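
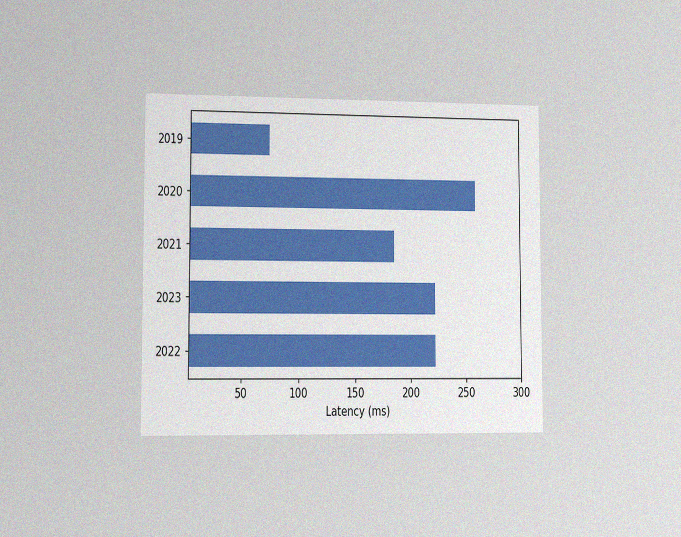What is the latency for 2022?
The chart is viewed slightly from the left, with some photo noise. Reading along the chart's x-axis, the 2022 bar reaches 222ms.

222ms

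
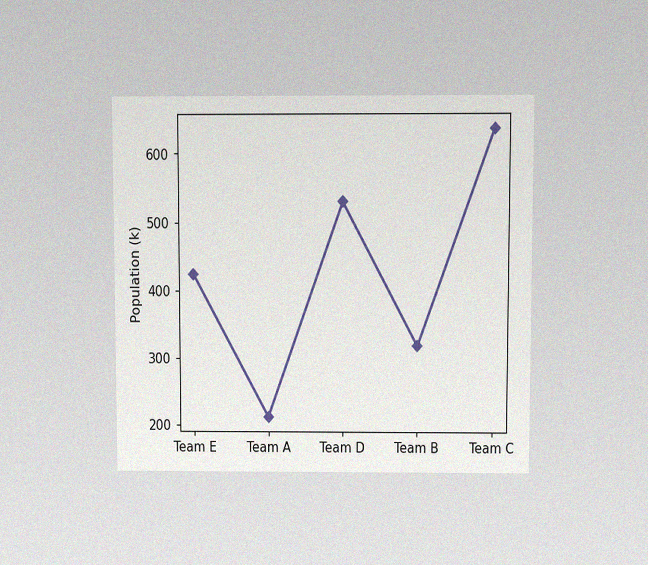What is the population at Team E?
The chart is viewed at a slight angle, with some photo noise. At Team E, the line is at 424k.

424k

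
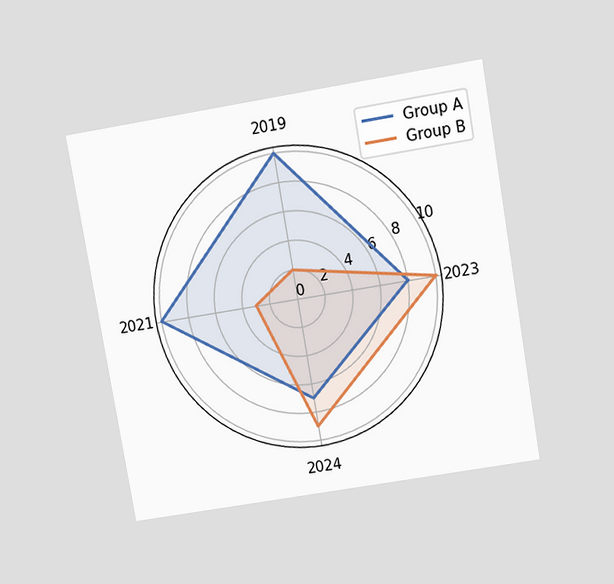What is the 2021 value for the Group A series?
The chart is tilted about 10° counter-clockwise and viewed slightly from above. On the 2021 axis, Group A reaches 10.

10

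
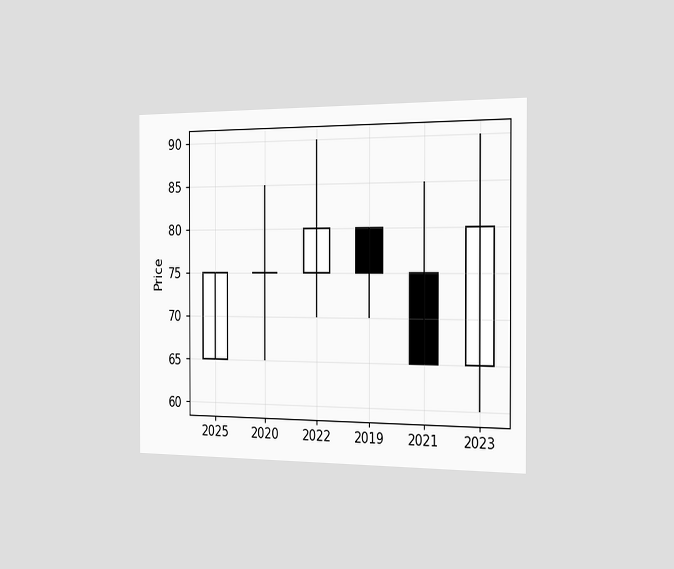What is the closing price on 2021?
The chart is viewed slightly from the right. The 2021 candle closes at 65.

65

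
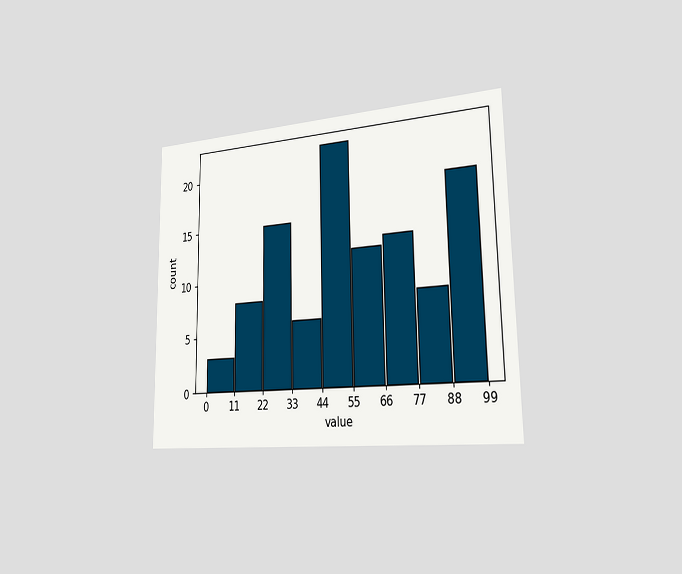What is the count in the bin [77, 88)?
The chart is viewed slightly from the right. The [77, 88) bin has height 8.

8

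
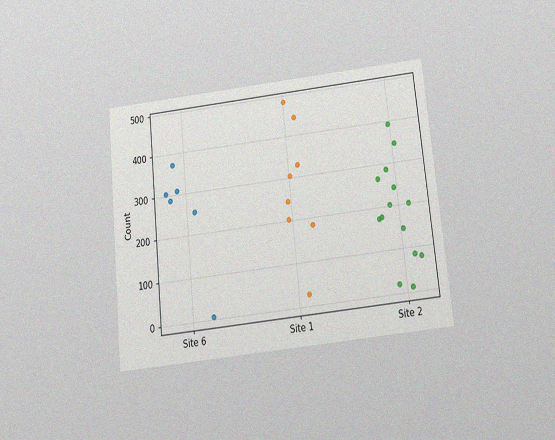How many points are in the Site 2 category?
The chart is tilted about 6° counter-clockwise and viewed slightly from below, with some photo noise. Counting the markers in the Site 2 column gives 14.

14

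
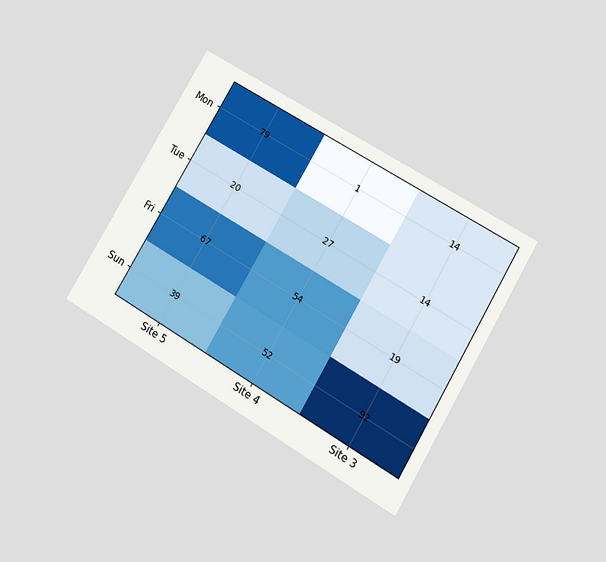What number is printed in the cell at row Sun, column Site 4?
The chart is tilted about 30° clockwise and viewed at a slight angle. The (Sun, Site 4) cell reads 52.

52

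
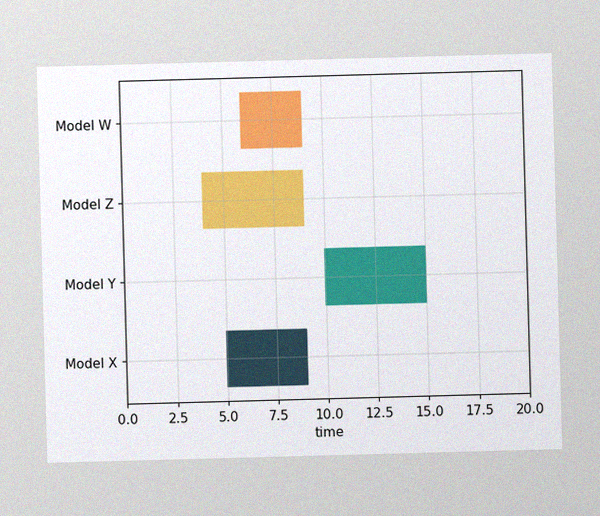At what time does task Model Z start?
The image has some photo noise and uneven lighting. The Model Z bar begins at t=4.

4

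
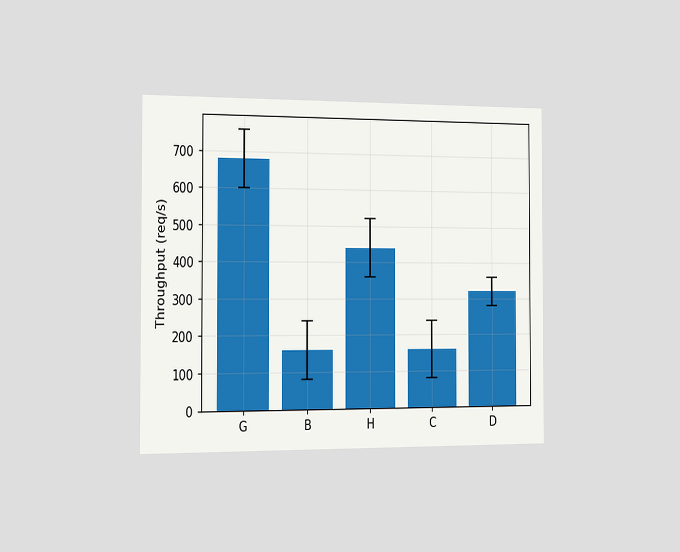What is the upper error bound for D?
The chart is viewed slightly from the left. The D bar's upper whisker reaches 360req/s.

360req/s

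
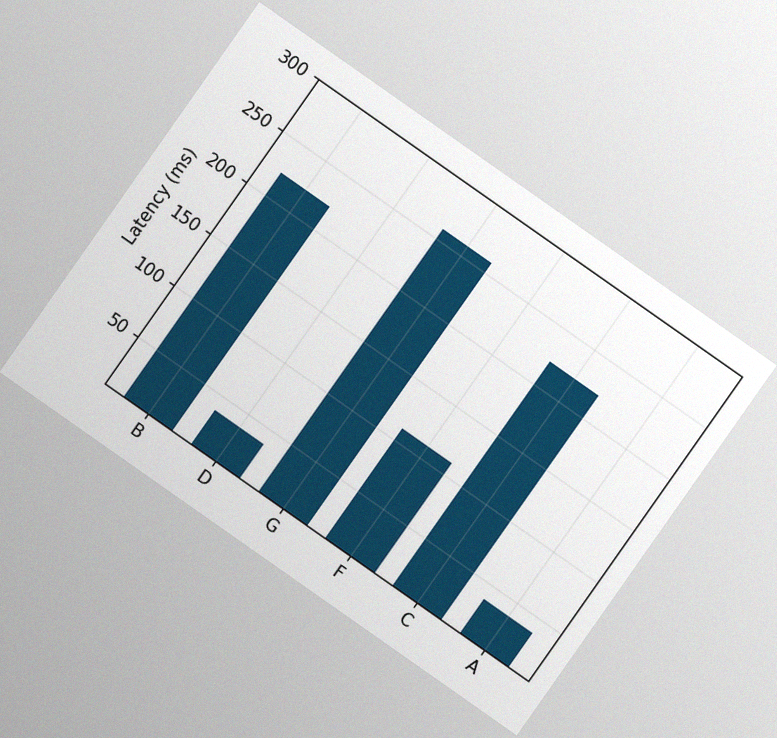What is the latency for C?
The chart is tilted about 35° clockwise, with some photo noise. Reading along the chart's y-axis, the C bar reaches 222ms.

222ms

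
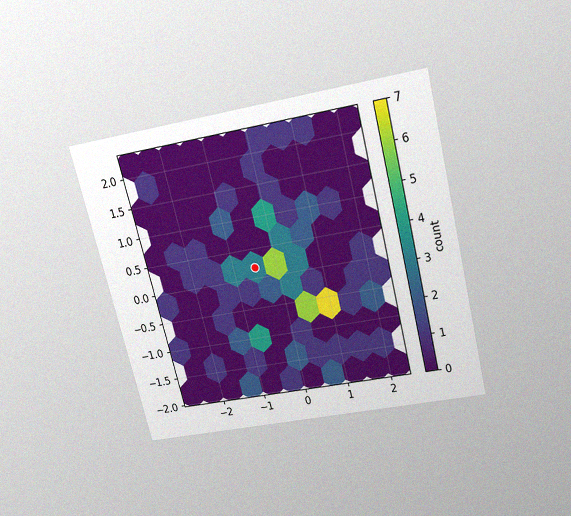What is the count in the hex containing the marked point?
The chart is tilted about 14° counter-clockwise and viewed slightly from above, with some photo noise. The marked hex reads 3 on the colorbar.

3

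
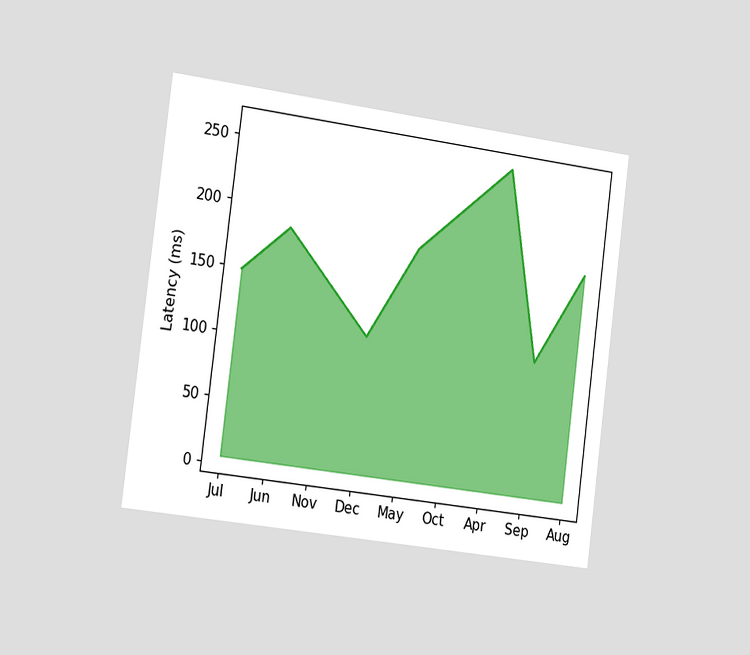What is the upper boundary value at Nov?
148ms

The chart is tilted about 7° clockwise and viewed slightly from the left. At Nov the upper boundary is at 148ms.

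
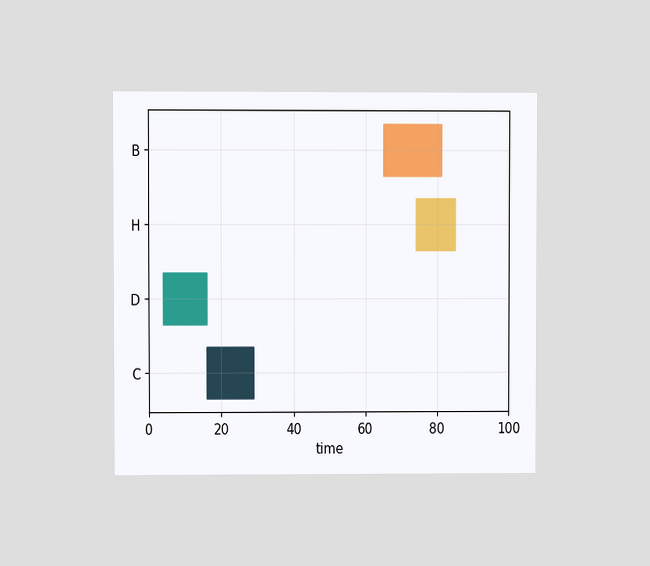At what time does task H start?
The chart is viewed at a slight angle. The H bar begins at t=74.

74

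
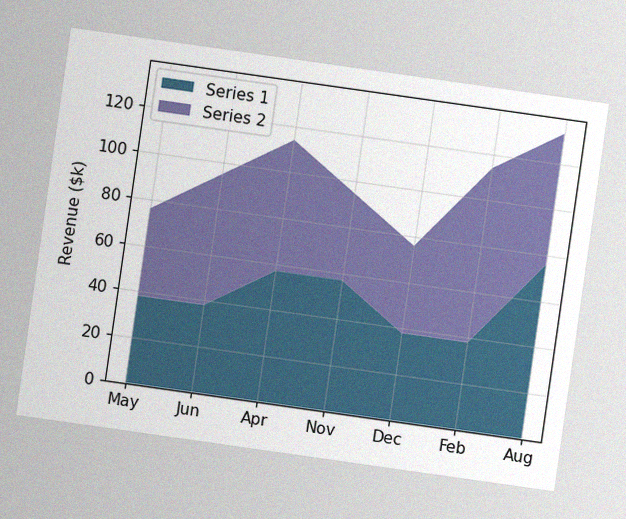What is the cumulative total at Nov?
$95k

The chart is tilted about 8° clockwise, with some photo noise. The stacked total at Nov reaches $95k.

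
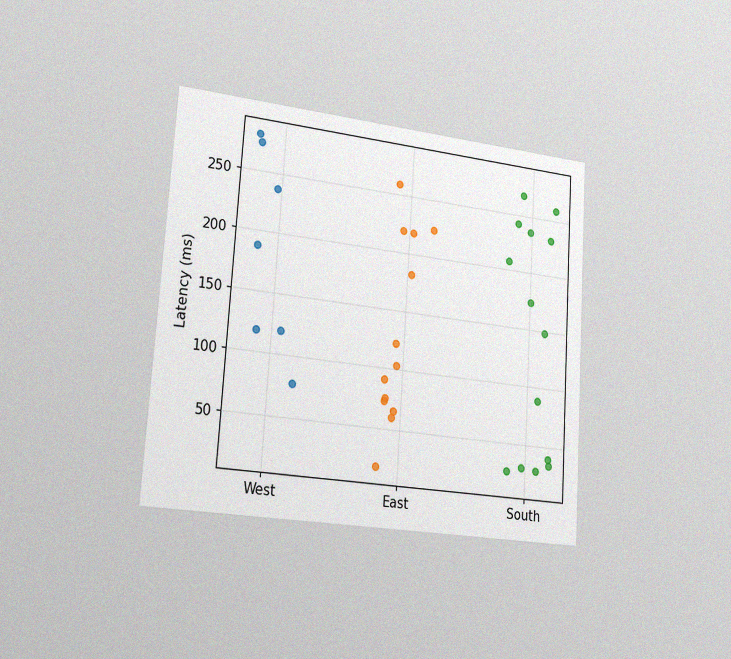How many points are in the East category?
The chart is tilted about 4° clockwise and viewed slightly from the left, with some photo noise. Counting the markers in the East column gives 13.

13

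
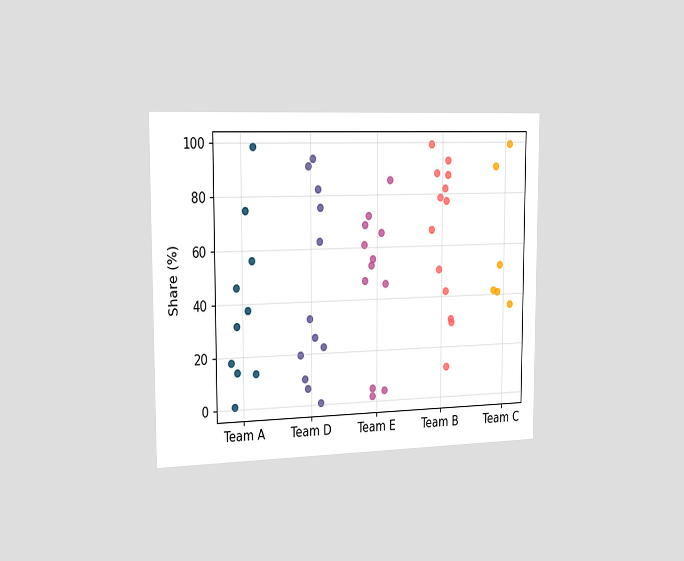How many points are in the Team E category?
The chart is viewed slightly from the left. Counting the markers in the Team E column gives 12.

12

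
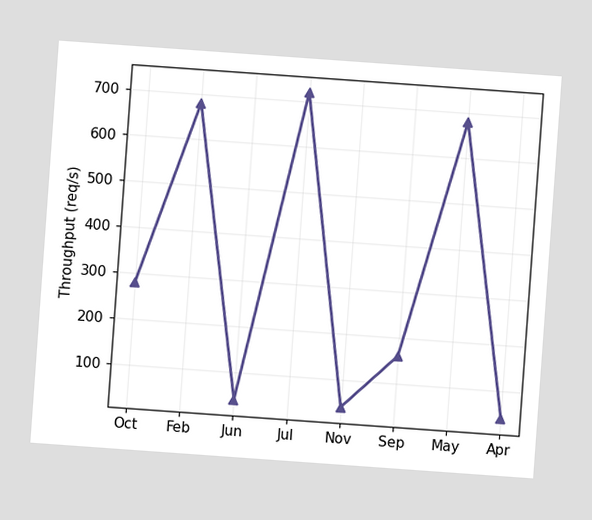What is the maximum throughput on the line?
720req/s

The chart is tilted about 4° clockwise. The highest point is at Jul, and reading across to the y-axis gives 720req/s.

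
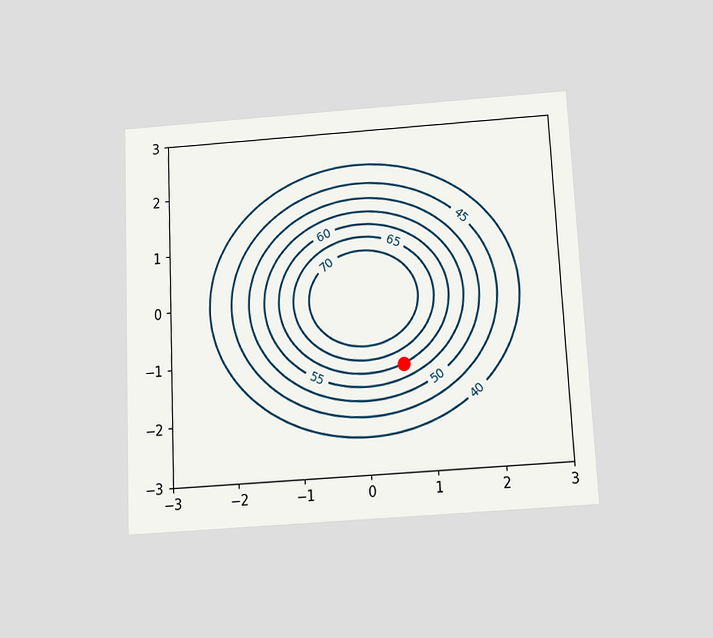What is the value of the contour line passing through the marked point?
60

The chart is tilted about 3° counter-clockwise and viewed slightly from below. The marked point sits on the contour labelled 60.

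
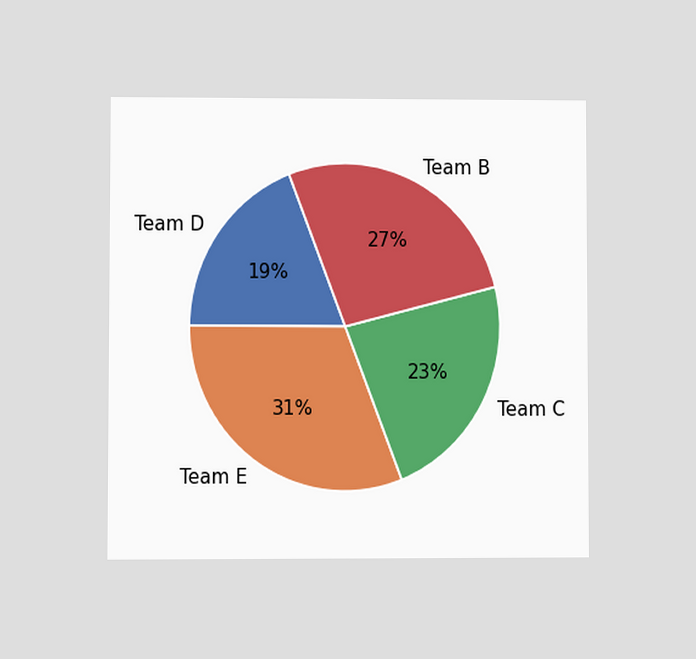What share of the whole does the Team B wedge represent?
The chart is viewed at a slight angle. The Team B slice takes up 27% of the pie.

27%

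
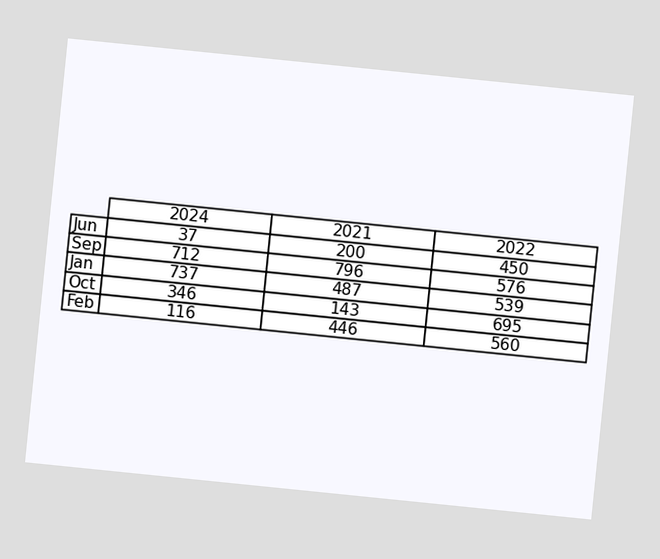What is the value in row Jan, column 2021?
The chart is tilted about 6° clockwise. The (Jan, 2021) cell reads 487.

487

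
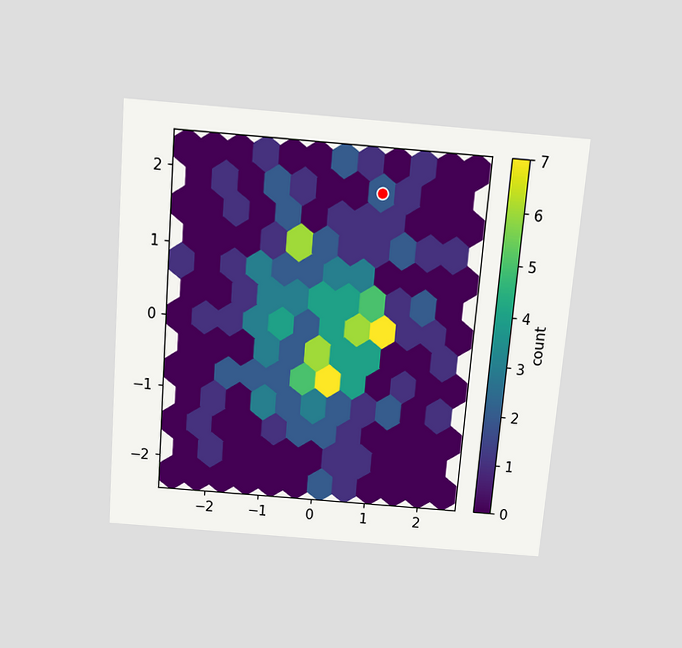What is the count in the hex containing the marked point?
The chart is tilted about 5° clockwise and viewed slightly from above. The marked hex reads 2 on the colorbar.

2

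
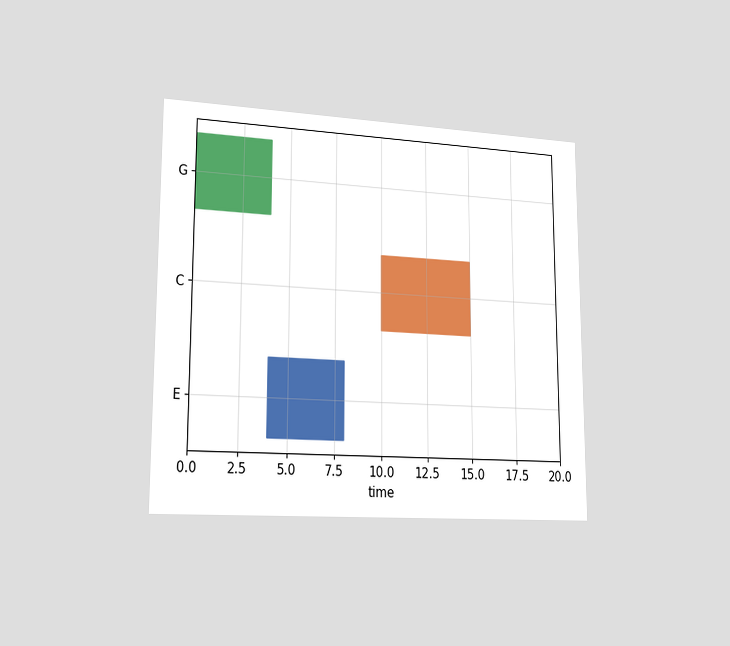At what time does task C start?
10

The chart is viewed slightly from the left. The C bar begins at t=10.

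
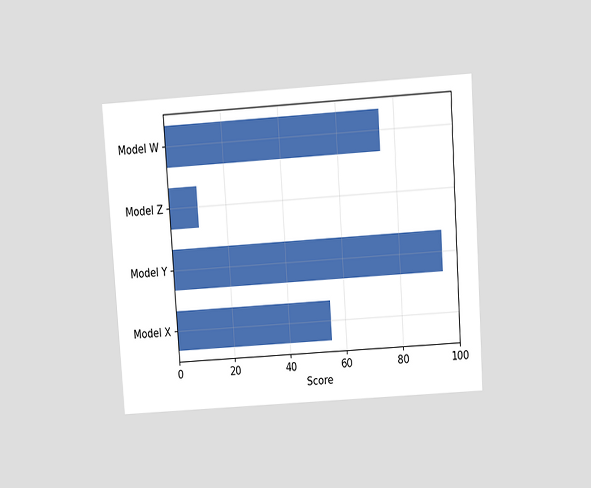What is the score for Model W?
The chart is tilted about 4° counter-clockwise and viewed slightly from above. Reading along the chart's x-axis, the Model W bar reaches 75.

75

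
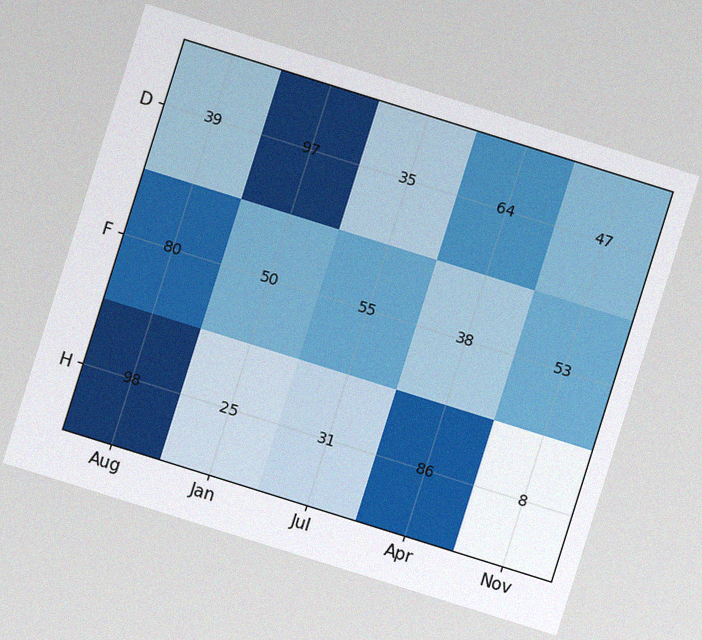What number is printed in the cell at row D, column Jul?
The chart is tilted about 17° clockwise, with some photo noise. The (D, Jul) cell reads 35.

35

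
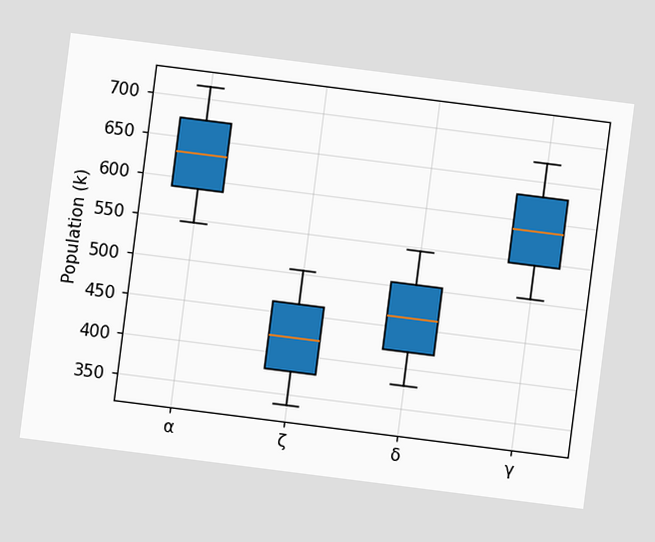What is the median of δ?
462k

The chart is tilted about 7° clockwise. The median line in the δ box sits at 462k.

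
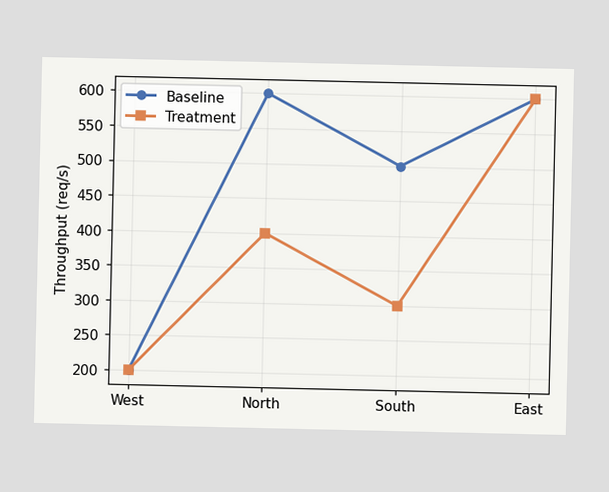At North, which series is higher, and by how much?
At North, Baseline sits above the other line by 200req/s.

Baseline, by 200req/s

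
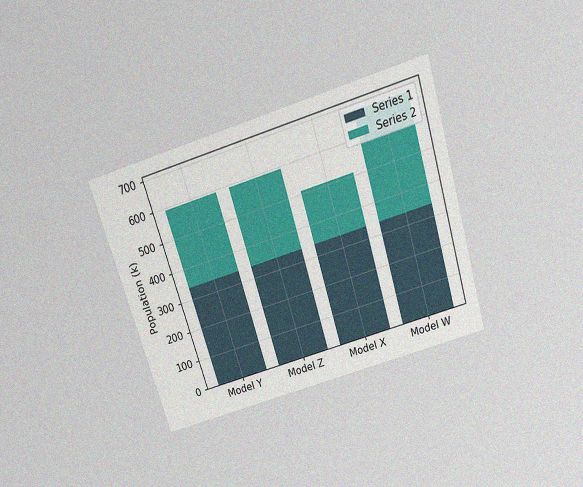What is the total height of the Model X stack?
510k

The chart is tilted about 17° counter-clockwise and viewed slightly from above, with some photo noise. The Model X stack's top reaches 510k on the y-axis.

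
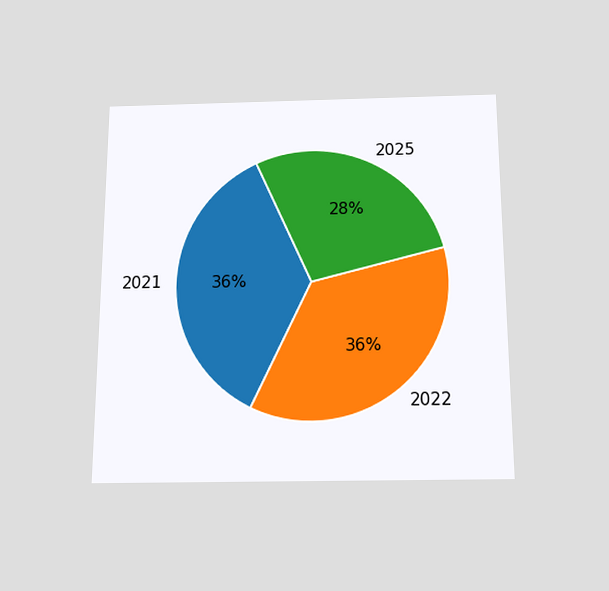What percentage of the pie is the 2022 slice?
36%

The chart is viewed slightly from below. The 2022 slice takes up 36% of the pie.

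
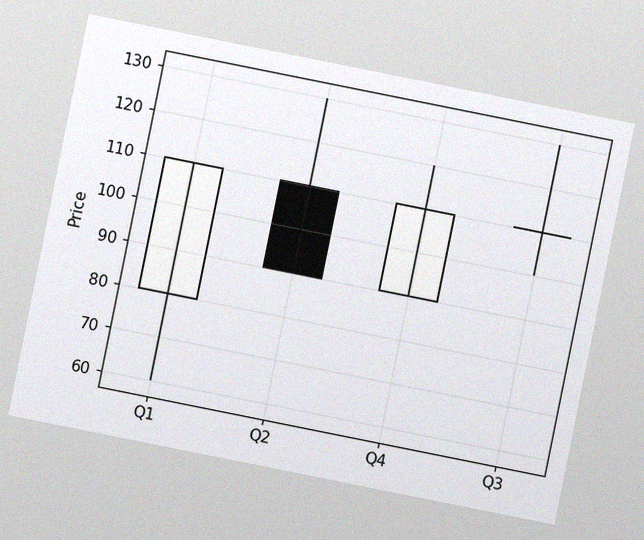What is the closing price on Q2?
The chart is tilted about 11° clockwise, with some photo noise. The Q2 candle closes at 90.

90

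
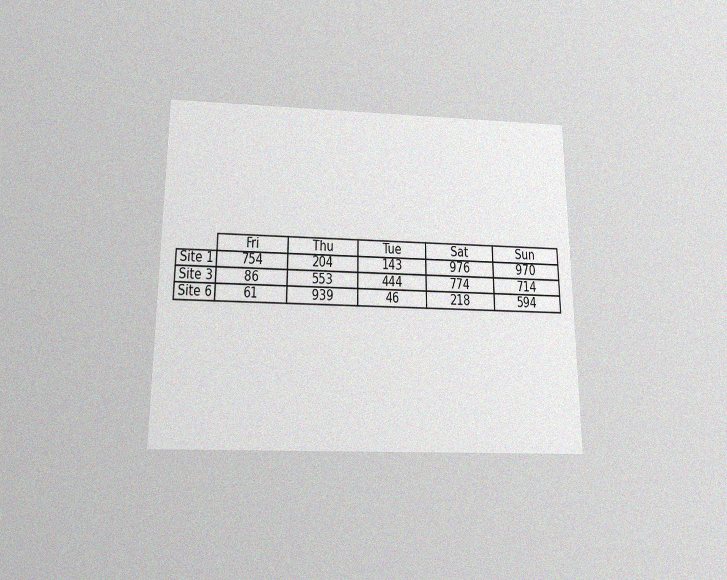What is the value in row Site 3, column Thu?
The chart is viewed slightly from below, with some photo noise. The (Site 3, Thu) cell reads 553.

553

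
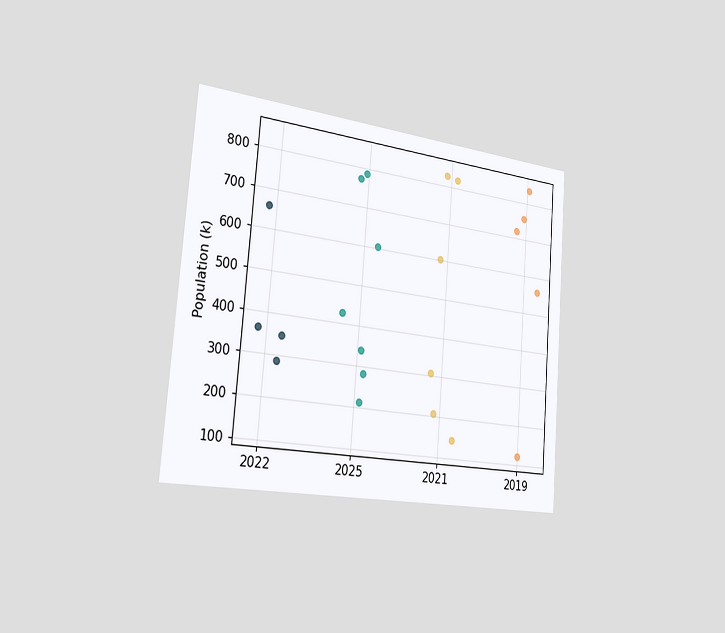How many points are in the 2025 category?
7

The chart is tilted about 5° clockwise and viewed slightly from the left. Counting the markers in the 2025 column gives 7.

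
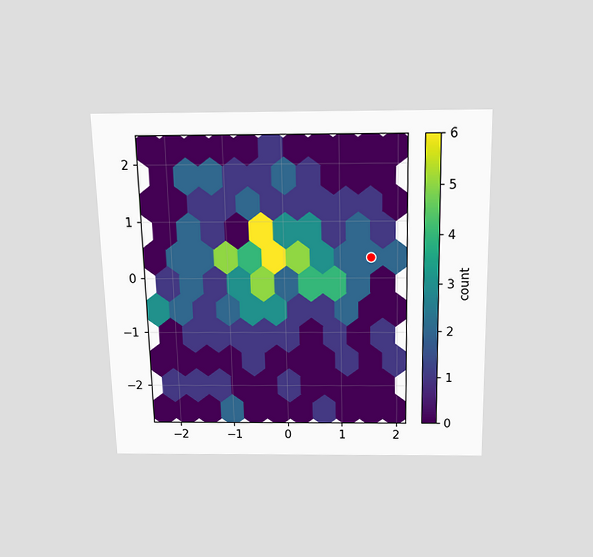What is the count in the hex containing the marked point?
The chart is viewed slightly from above. The marked hex reads 2 on the colorbar.

2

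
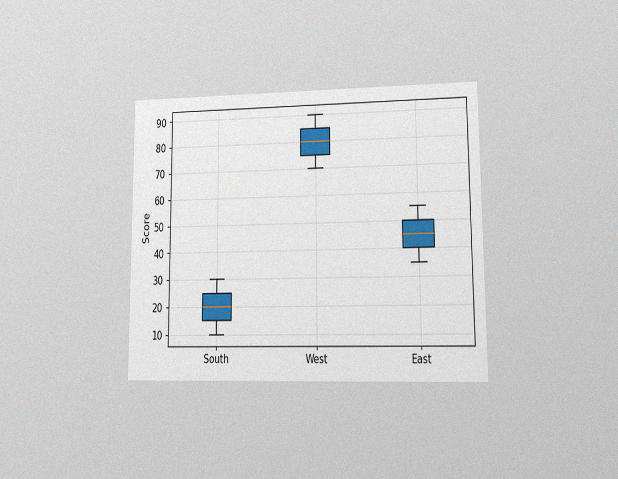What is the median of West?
80

The chart is viewed at a slight angle, with some photo noise. The median line in the West box sits at 80.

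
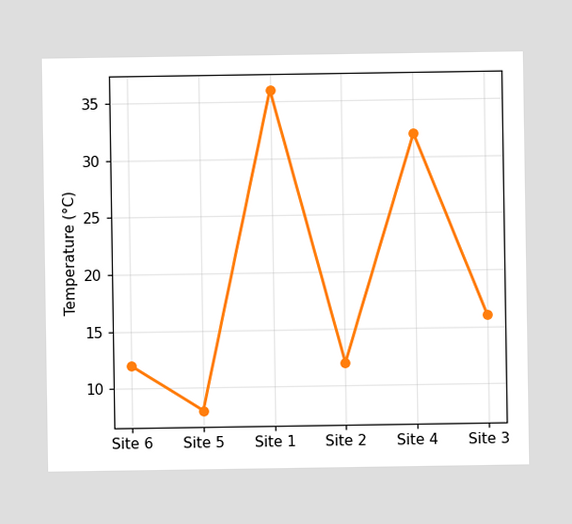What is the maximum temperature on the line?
36°C

The highest point is at Site 1, and reading across to the y-axis gives 36°C.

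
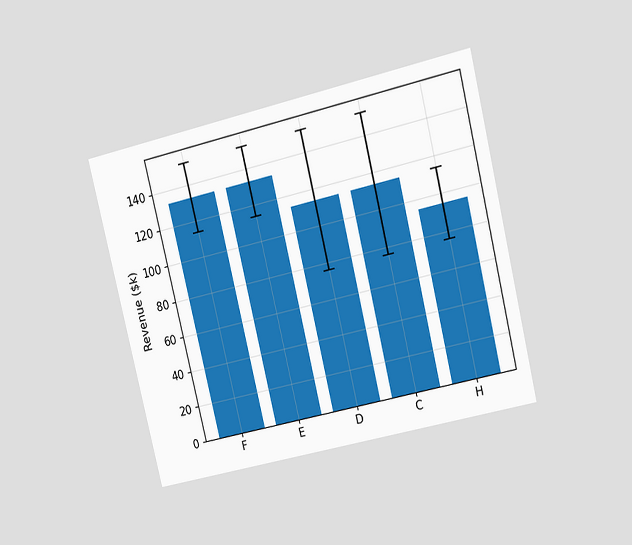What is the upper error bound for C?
$152k

The chart is tilted about 14° counter-clockwise and viewed at a slight angle. The C bar's upper whisker reaches $152k.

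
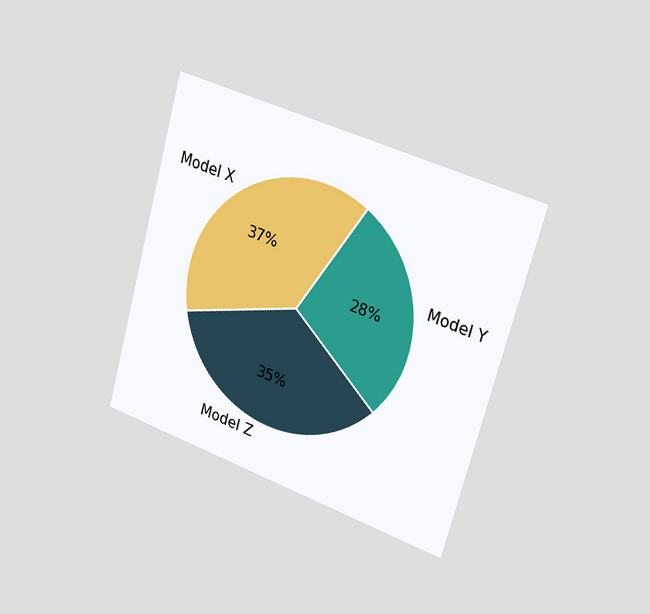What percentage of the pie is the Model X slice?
The chart is tilted about 16° clockwise and viewed slightly from the right. The Model X slice takes up 37% of the pie.

37%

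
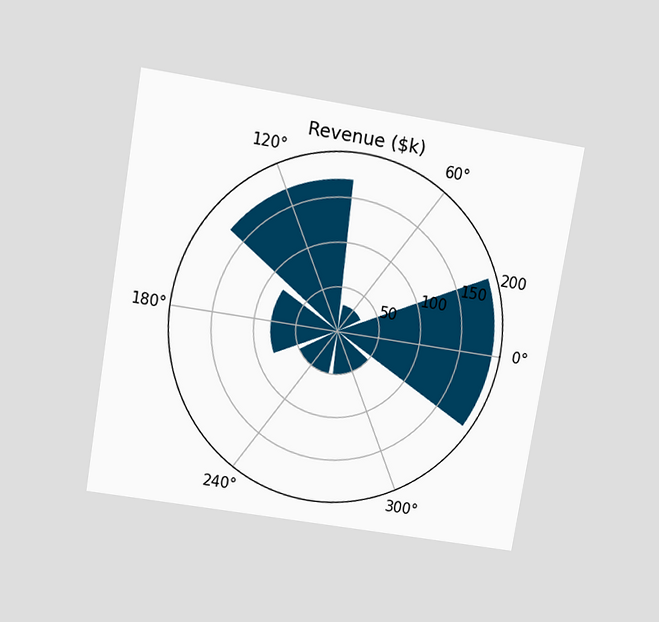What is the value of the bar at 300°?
$50k

The chart is tilted about 9° clockwise and viewed slightly from above. The bar at 300° reaches $50k on the radial axis.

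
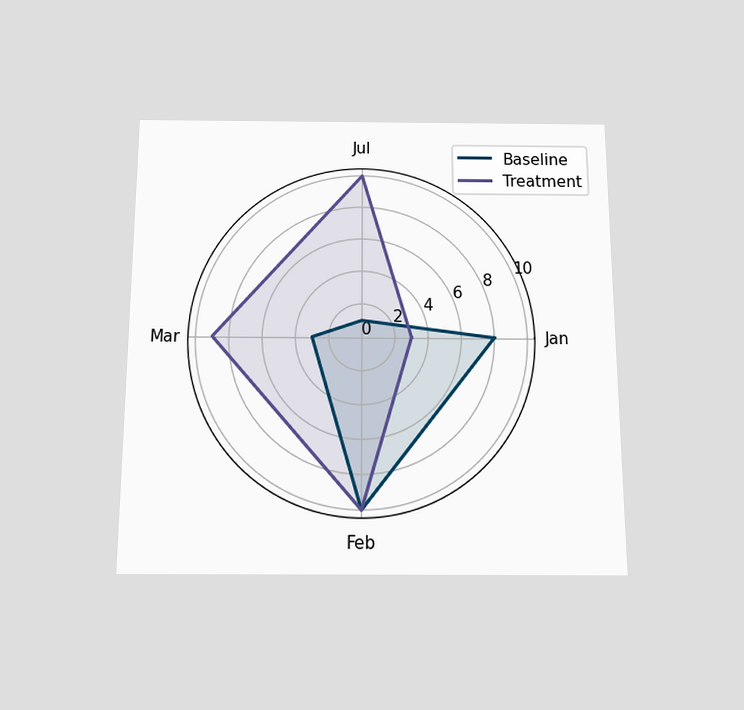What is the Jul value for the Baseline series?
1

The chart is viewed slightly from below. On the Jul axis, Baseline reaches 1.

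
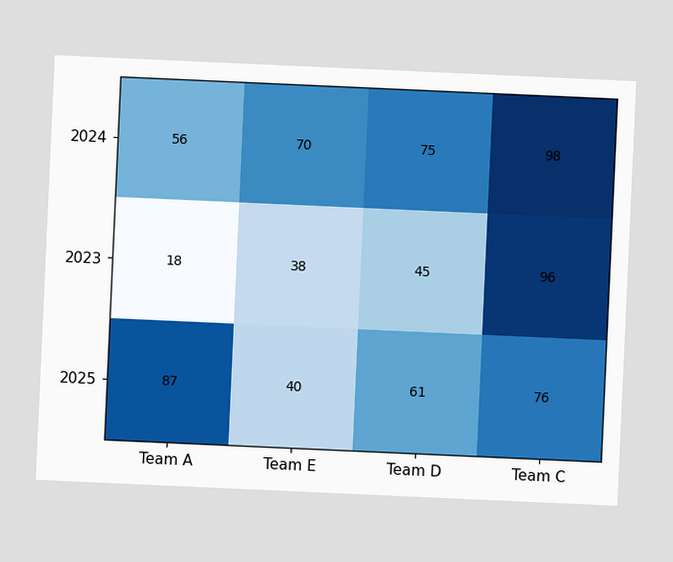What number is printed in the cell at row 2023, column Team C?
The chart is tilted about 3° clockwise. The (2023, Team C) cell reads 96.

96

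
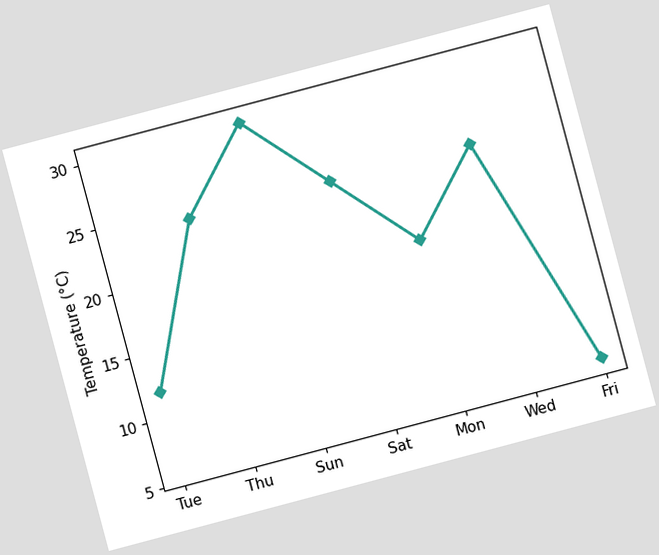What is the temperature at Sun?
30°C

The chart is tilted about 15° counter-clockwise. At Sun, the line is at 30°C.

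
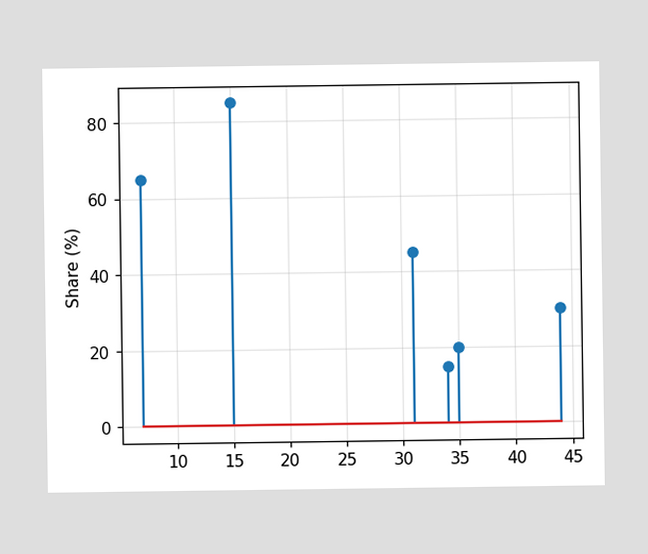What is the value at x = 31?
45%

The stem at x=31 reaches 45%.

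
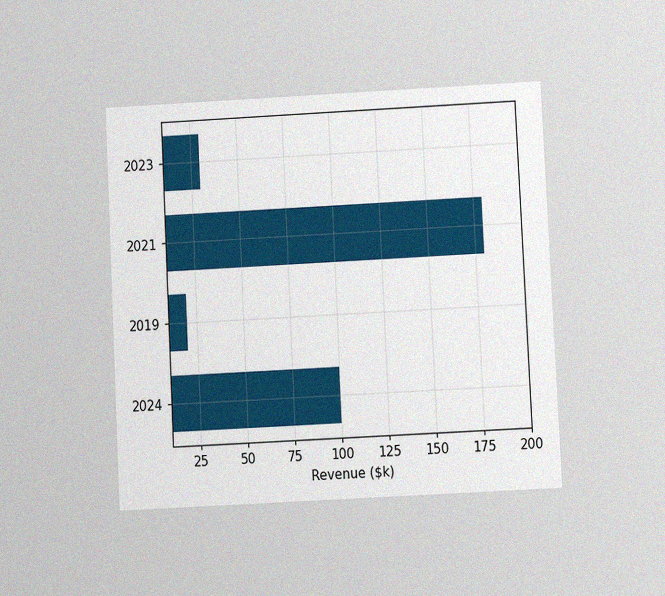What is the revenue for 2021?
$180k

The chart is tilted about 3° counter-clockwise and viewed at a slight angle, with some photo noise. Reading along the chart's x-axis, the 2021 bar reaches $180k.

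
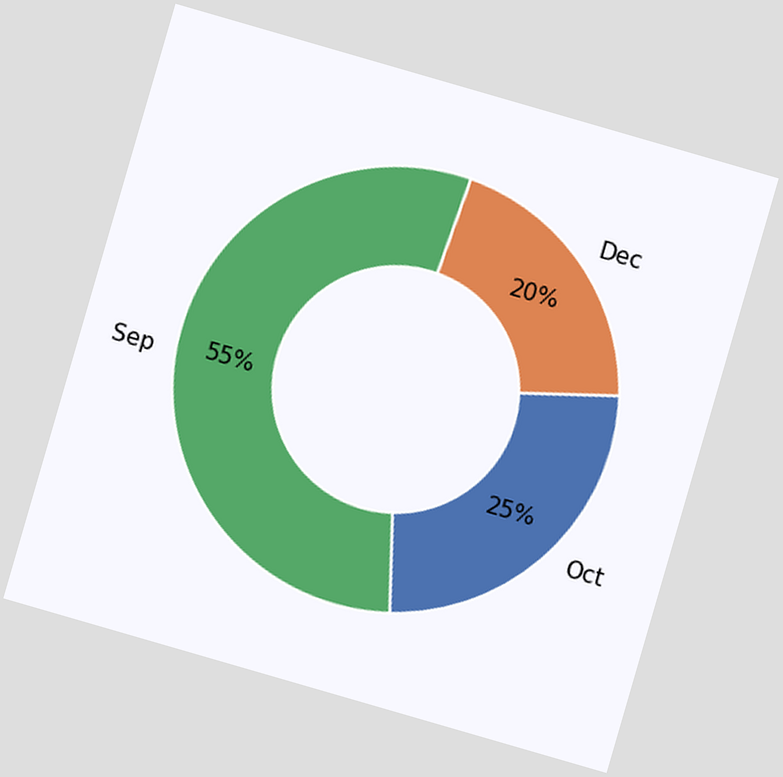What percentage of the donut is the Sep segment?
The chart is tilted about 16° clockwise. The Sep segment takes up 55% of the ring.

55%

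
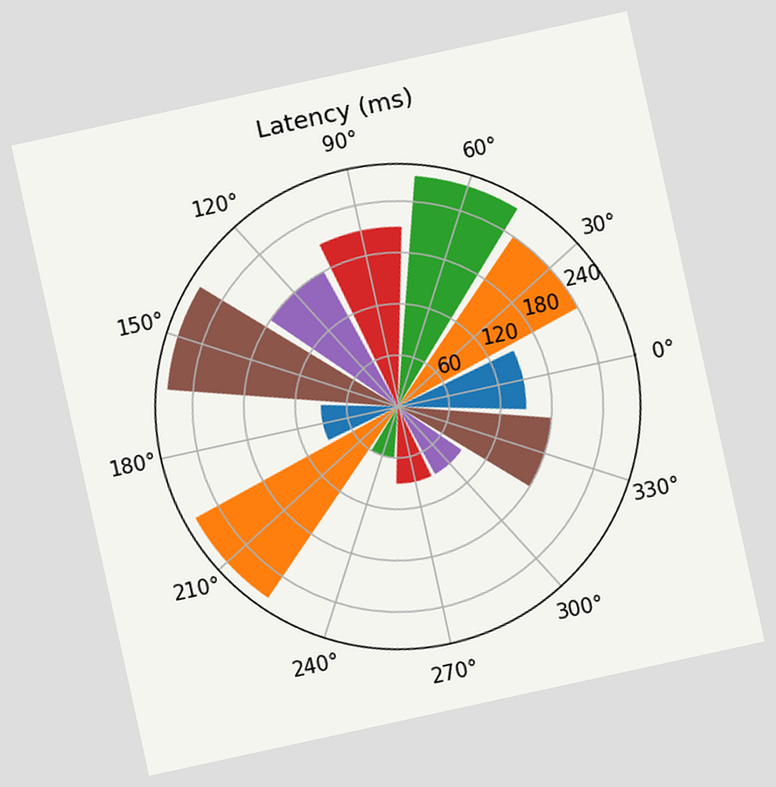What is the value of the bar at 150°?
270ms

The chart is tilted about 12° counter-clockwise. The bar at 150° reaches 270ms on the radial axis.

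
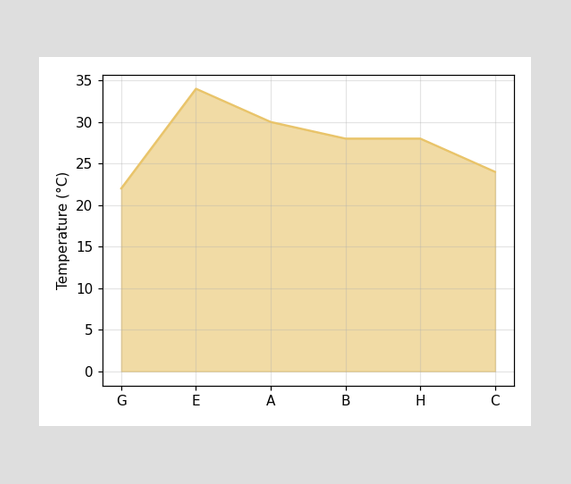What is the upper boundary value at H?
28°C

At H the upper boundary is at 28°C.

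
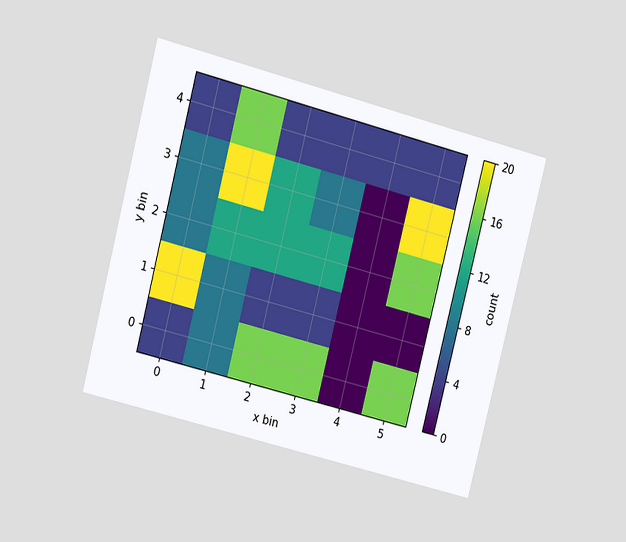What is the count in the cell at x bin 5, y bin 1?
The chart is tilted about 14° clockwise and viewed at a slight angle. Matching the cell (5, 1) against the colorbar gives 0.

0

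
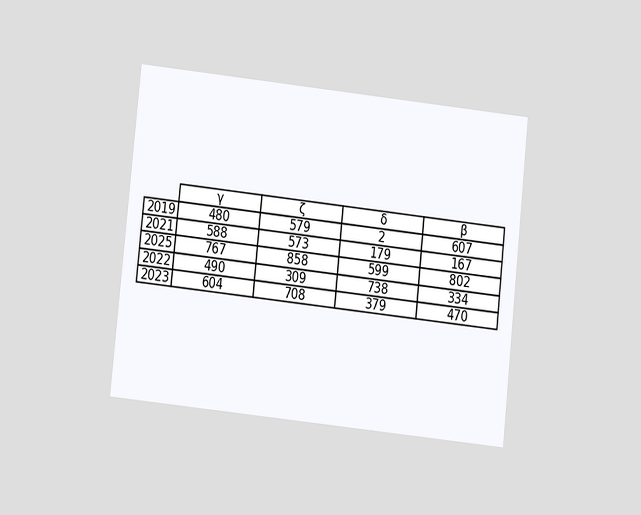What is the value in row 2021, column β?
167

The chart is tilted about 6° clockwise and viewed at a slight angle. The (2021, β) cell reads 167.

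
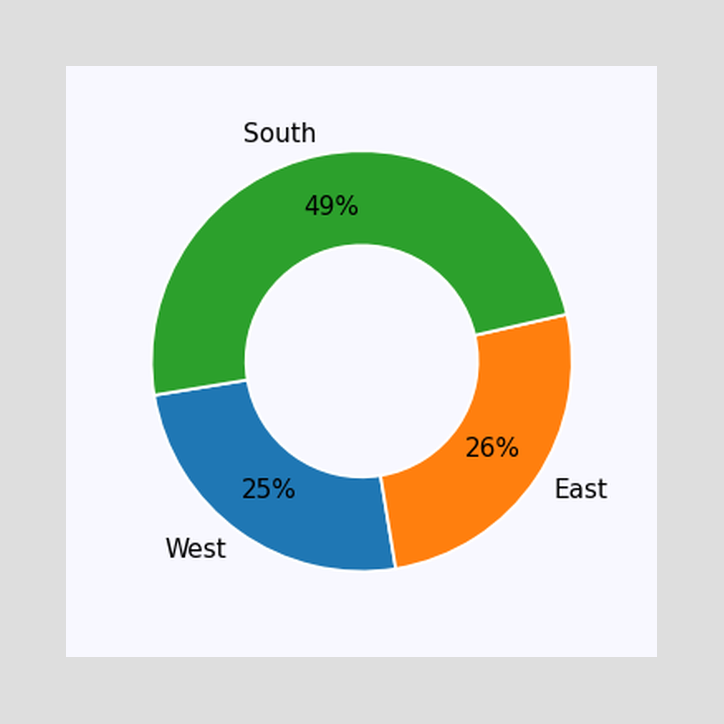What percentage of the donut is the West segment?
25%

The West segment takes up 25% of the ring.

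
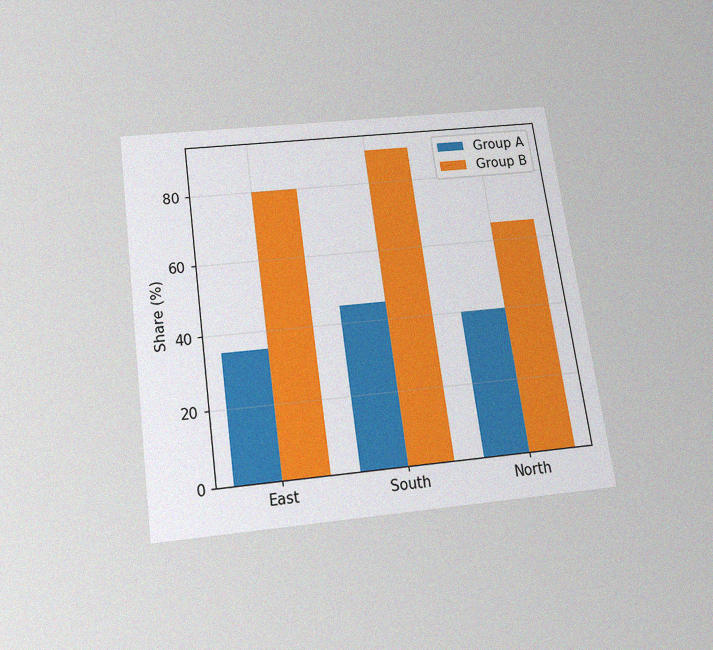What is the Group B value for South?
90%

The chart is tilted about 8° counter-clockwise and viewed slightly from below, with some photo noise. The Group B bar at South reaches 90% on the y-axis.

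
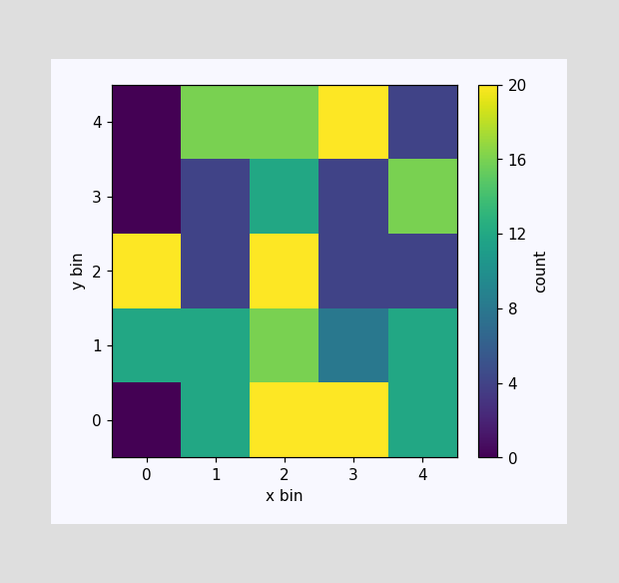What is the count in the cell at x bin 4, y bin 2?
Matching the cell (4, 2) against the colorbar gives 4.

4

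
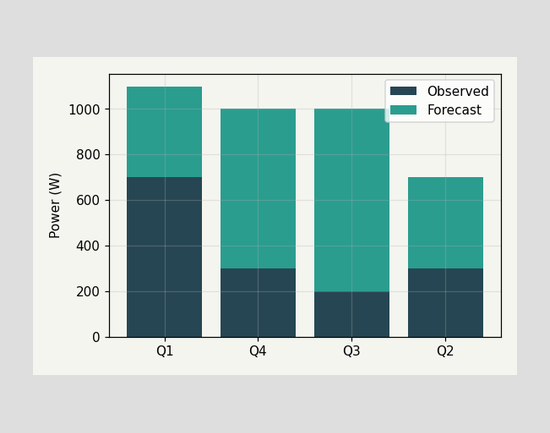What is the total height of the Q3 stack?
1000W

The Q3 stack's top reaches 1000W on the y-axis.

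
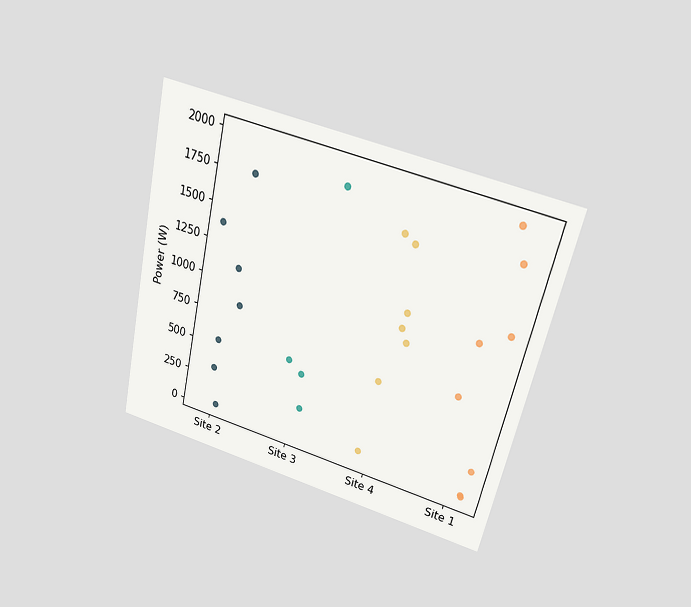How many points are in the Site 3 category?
The chart is tilted about 13° clockwise and viewed at a slight angle. Counting the markers in the Site 3 column gives 4.

4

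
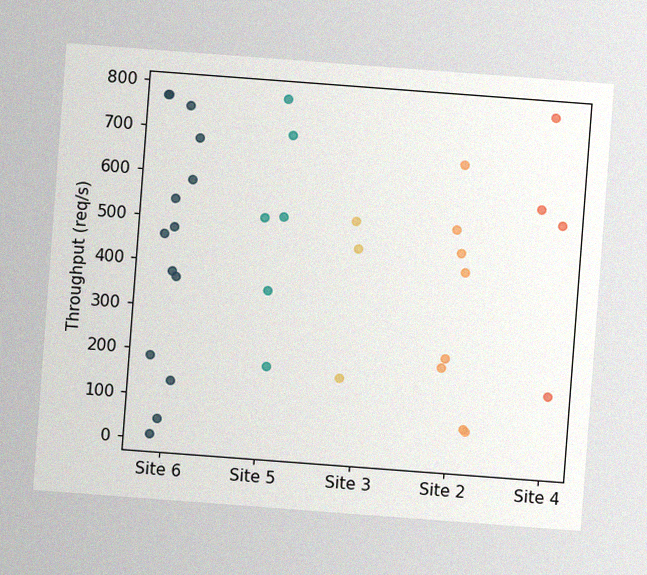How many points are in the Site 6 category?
The chart is tilted about 4° clockwise, with some photo noise. Counting the markers in the Site 6 column gives 14.

14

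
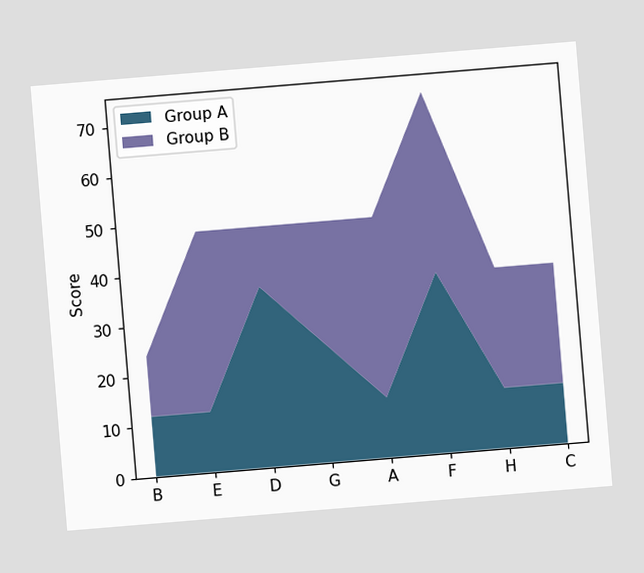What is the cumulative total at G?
The chart is tilted about 5° counter-clockwise. The stacked total at G reaches 48.

48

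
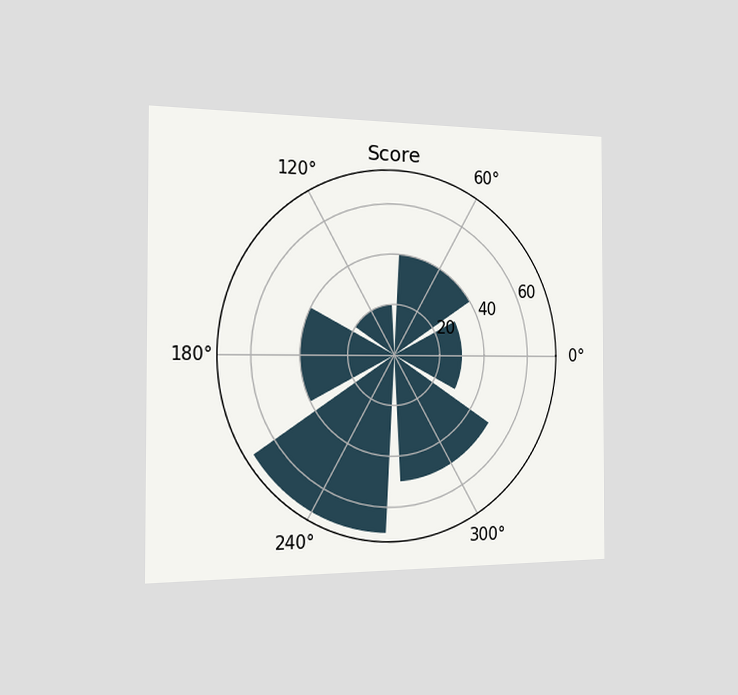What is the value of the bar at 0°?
The chart is viewed slightly from the left. The bar at 0° reaches 30 on the radial axis.

30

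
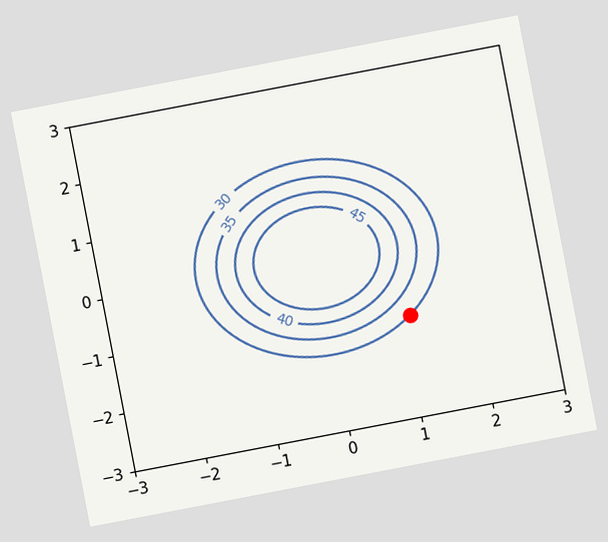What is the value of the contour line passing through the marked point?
The chart is tilted about 11° counter-clockwise. The marked point sits on the contour labelled 30.

30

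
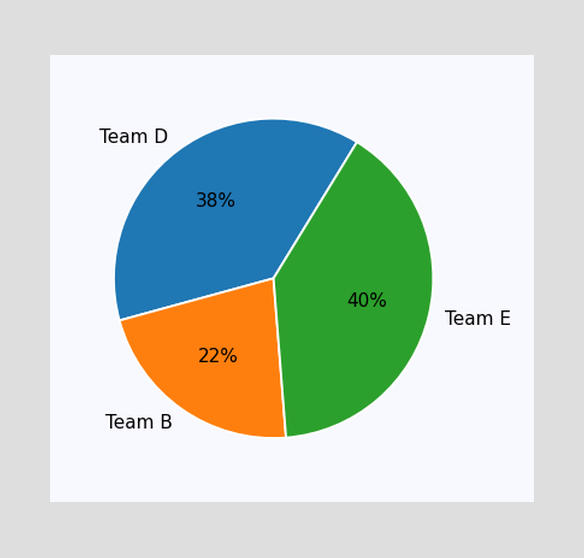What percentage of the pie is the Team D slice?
The Team D slice takes up 38% of the pie.

38%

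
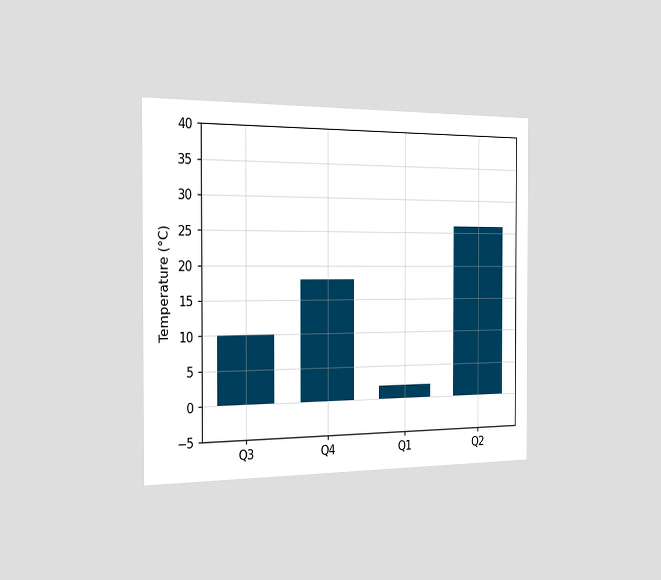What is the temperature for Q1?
2°C

The chart is viewed slightly from the left. Reading along the chart's y-axis, the Q1 bar reaches 2°C.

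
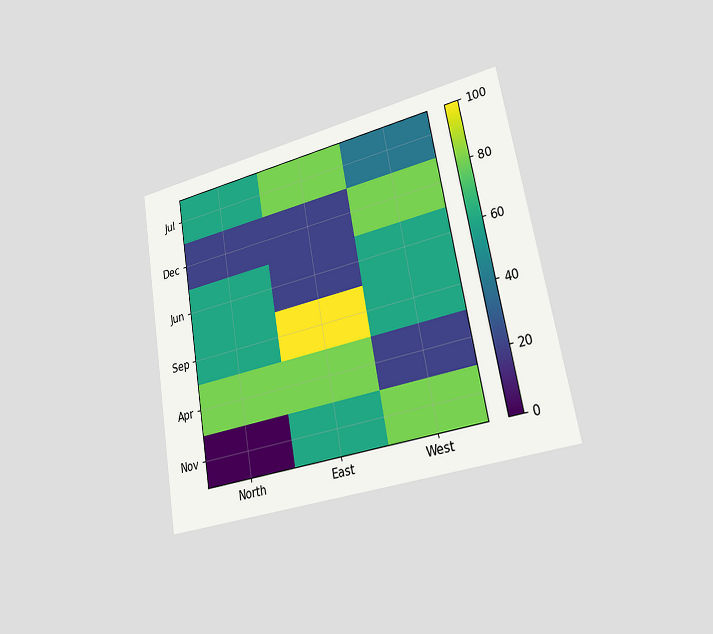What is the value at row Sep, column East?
The chart is tilted about 10° counter-clockwise and viewed slightly from the right. Matching cell (Sep, East) against the colorbar gives 100.

100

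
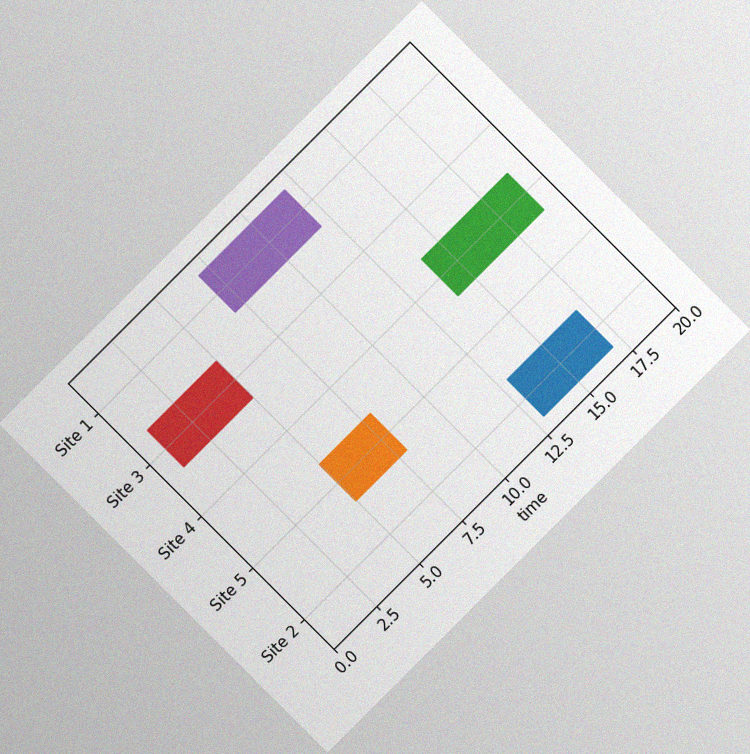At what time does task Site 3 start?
The chart is tilted about 45° counter-clockwise, with some photo noise. The Site 3 bar begins at t=1.

1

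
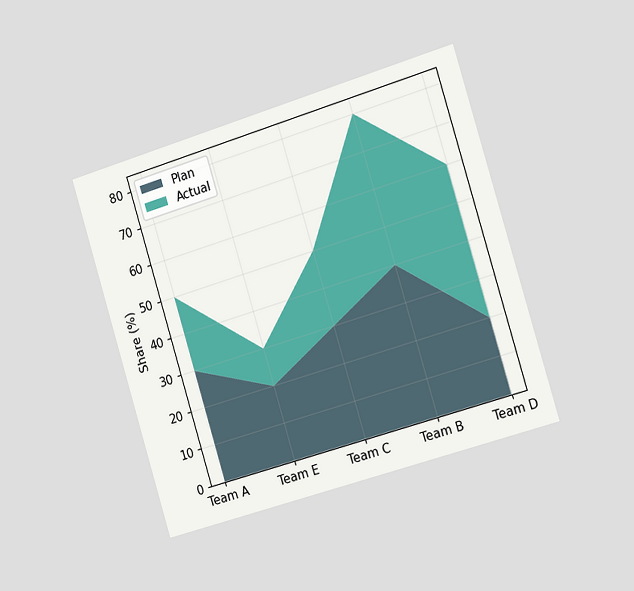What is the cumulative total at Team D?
60%

The chart is tilted about 17° counter-clockwise and viewed slightly from the right. The stacked total at Team D reaches 60%.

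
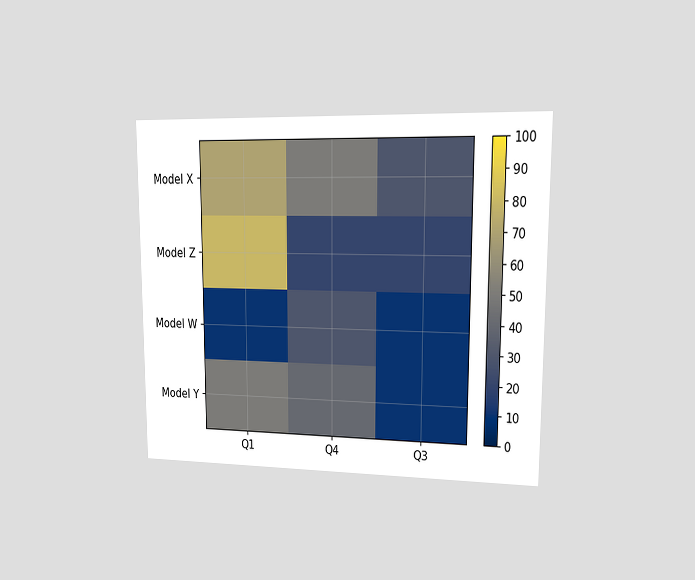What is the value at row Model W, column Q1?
10

The chart is viewed at a slight angle. Matching cell (Model W, Q1) against the colorbar gives 10.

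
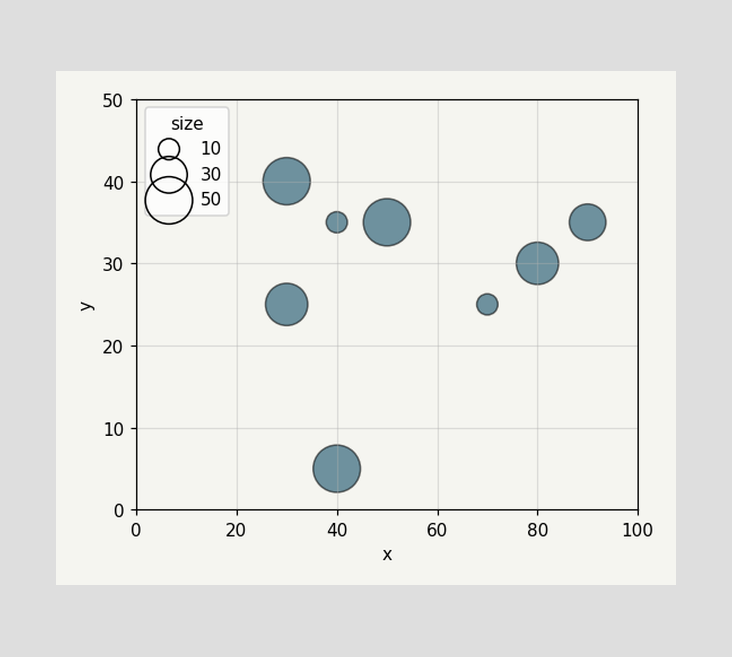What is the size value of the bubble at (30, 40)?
Matching the bubble at (30, 40) against the size legend gives 50.

50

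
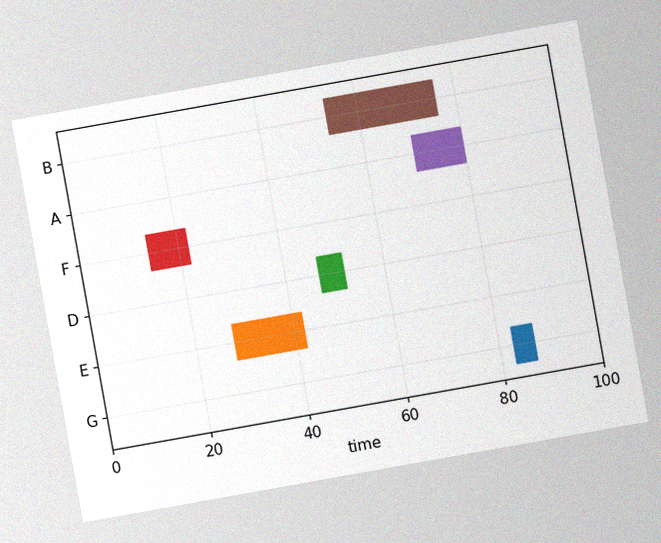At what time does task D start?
47

The chart is tilted about 10° counter-clockwise, with some photo noise. The D bar begins at t=47.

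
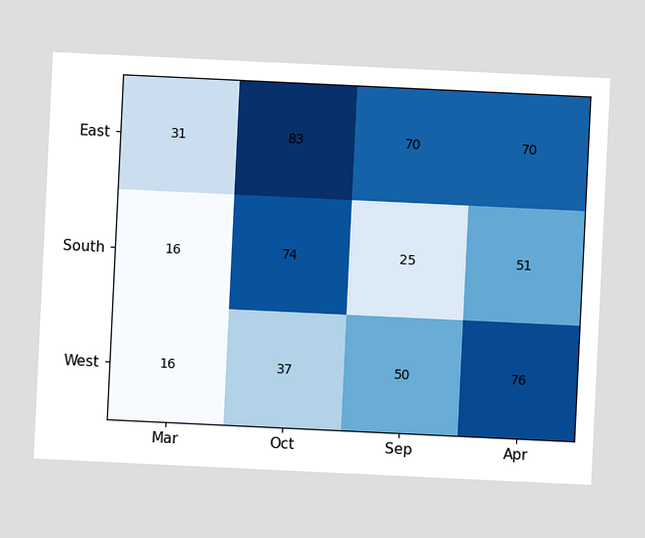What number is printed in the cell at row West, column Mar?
16

The chart is tilted about 3° clockwise. The (West, Mar) cell reads 16.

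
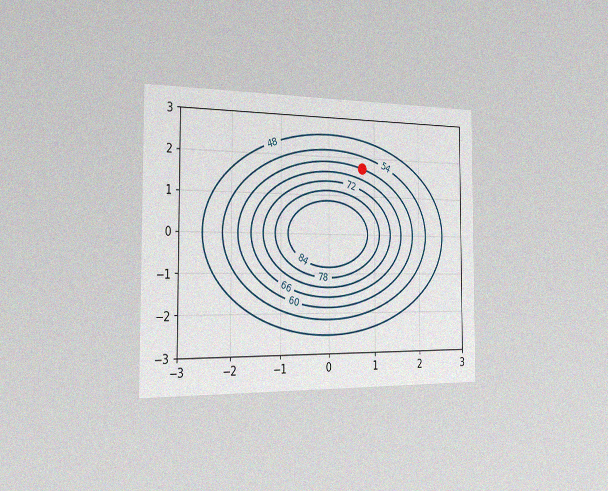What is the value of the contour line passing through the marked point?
60

The chart is viewed slightly from the left, with some photo noise. The marked point sits on the contour labelled 60.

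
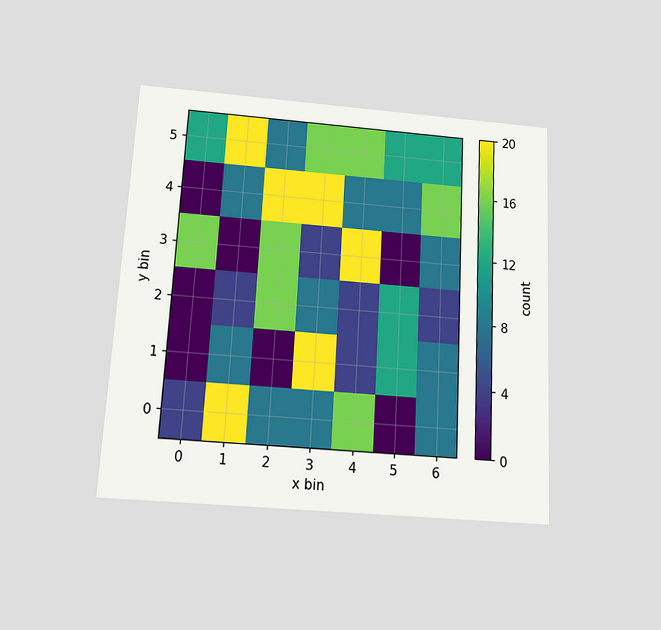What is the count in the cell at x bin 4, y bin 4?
8

The chart is tilted about 3° clockwise and viewed slightly from below. Matching the cell (4, 4) against the colorbar gives 8.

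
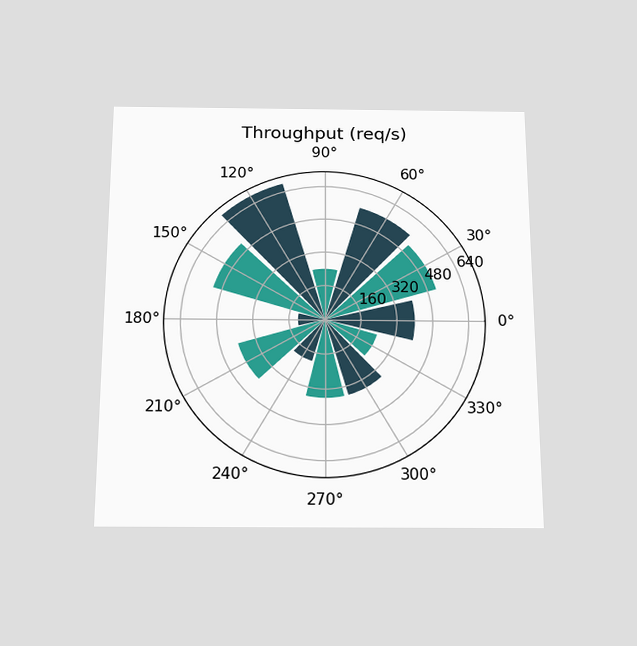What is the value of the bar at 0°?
400req/s

The chart is viewed slightly from below. The bar at 0° reaches 400req/s on the radial axis.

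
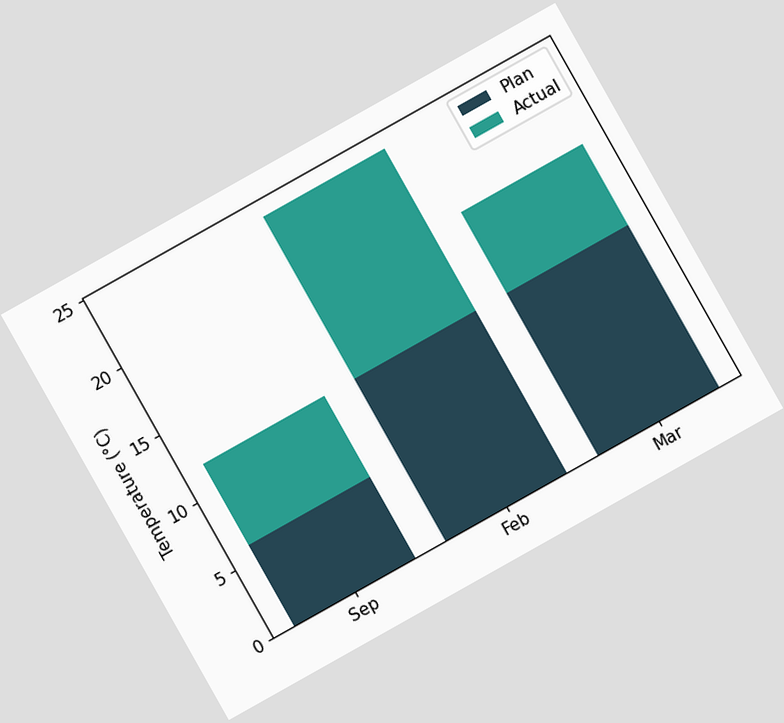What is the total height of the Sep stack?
12°C

The chart is tilted about 29° counter-clockwise. The Sep stack's top reaches 12°C on the y-axis.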